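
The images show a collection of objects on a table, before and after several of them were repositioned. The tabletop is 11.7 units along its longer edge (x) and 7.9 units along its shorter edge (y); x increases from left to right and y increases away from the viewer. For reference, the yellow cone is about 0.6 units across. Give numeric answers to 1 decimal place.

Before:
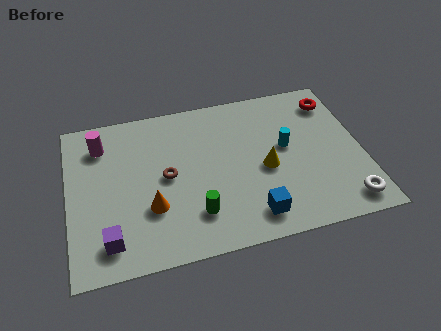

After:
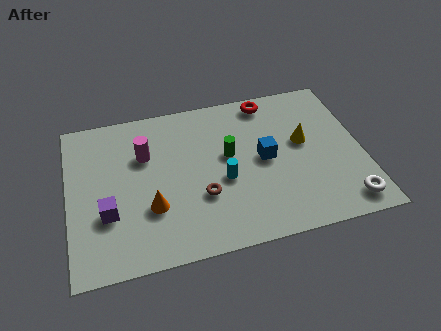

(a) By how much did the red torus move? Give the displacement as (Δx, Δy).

(-2.6, 0.6)

The red torus was at about (10.8, 6.4) and moved to about (8.2, 7.0).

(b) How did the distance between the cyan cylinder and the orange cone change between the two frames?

-2.8

They were about 5.8 units apart before and 3.0 after — 2.8 units closer together.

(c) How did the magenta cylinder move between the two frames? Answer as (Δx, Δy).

(1.7, -0.9)

From the two frames, the magenta cylinder sits at roughly (1.4, 6.2) before and (3.1, 5.3) after.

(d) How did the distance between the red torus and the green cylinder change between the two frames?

-4.3

Before: roughly 7.4 units apart; after: 3.1. That's 4.3 units closer together.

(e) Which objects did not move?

the white torus and the orange cone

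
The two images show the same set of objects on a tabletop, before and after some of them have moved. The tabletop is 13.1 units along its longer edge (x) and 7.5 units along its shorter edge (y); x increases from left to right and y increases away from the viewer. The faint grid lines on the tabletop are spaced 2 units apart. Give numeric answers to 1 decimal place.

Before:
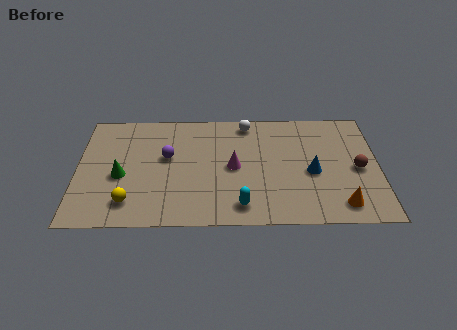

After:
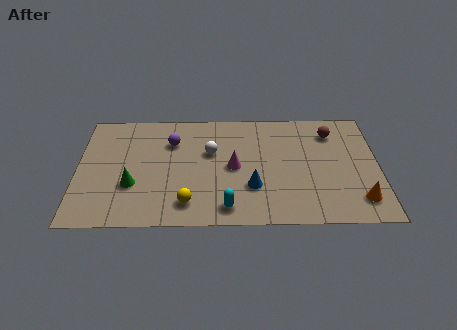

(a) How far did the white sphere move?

2.5

From (7.4, 6.6) to (5.8, 4.7), the white sphere covered √(1.6² + 1.9²) ≈ 2.5 units.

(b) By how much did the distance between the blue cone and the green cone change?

-3.1

They were about 8.3 units apart before and 5.2 after — 3.1 units closer together.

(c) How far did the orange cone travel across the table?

0.9

The orange cone was near (11.4, 1.2) before and (12.2, 1.5) after, so it travelled √(0.8² + 0.3²) ≈ 0.9 units.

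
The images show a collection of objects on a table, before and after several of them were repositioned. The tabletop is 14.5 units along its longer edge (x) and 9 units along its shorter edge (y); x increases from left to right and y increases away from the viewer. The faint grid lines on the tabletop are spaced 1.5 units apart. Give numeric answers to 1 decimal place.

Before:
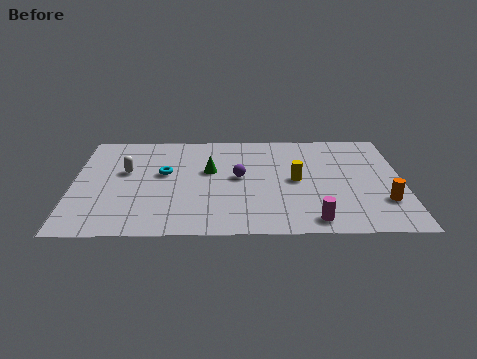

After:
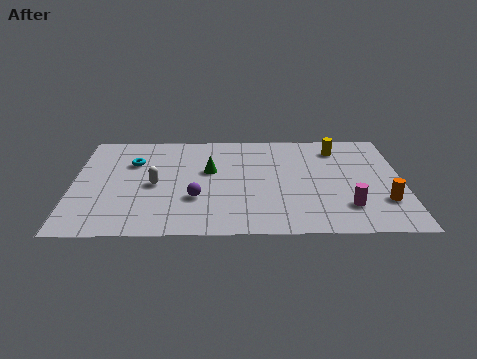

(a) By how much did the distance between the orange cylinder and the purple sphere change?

+1.5

Before: roughly 6.7 units apart; after: 8.2. That's 1.5 units further apart.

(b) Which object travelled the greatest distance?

the yellow cylinder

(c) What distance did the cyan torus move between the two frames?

1.7

From (4.0, 5.2) to (2.6, 6.2), the cyan torus covered √(1.4² + 1.0²) ≈ 1.7 units.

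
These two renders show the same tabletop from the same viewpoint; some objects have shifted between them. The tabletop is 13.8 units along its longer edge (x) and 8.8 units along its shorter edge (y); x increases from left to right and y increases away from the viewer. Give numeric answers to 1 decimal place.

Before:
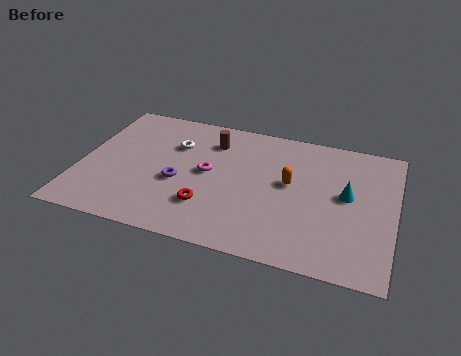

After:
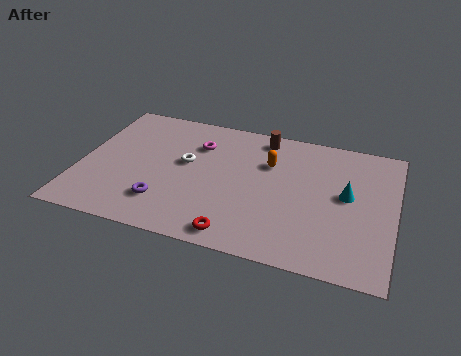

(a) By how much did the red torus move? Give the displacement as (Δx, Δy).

(1.4, -1.4)

The red torus was at about (5.8, 2.4) and moved to about (7.2, 1.0).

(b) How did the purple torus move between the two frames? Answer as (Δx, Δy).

(-0.5, -1.5)

The purple torus was at about (4.4, 3.6) and moved to about (3.9, 2.1).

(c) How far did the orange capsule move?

1.5

From (9.2, 4.9) to (8.2, 6.0), the orange capsule covered √(1.0² + 1.1²) ≈ 1.5 units.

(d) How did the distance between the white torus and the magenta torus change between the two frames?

-0.7

The distance was about 2.2 in the first image and 1.5 in the second, so they moved 0.7 units closer together.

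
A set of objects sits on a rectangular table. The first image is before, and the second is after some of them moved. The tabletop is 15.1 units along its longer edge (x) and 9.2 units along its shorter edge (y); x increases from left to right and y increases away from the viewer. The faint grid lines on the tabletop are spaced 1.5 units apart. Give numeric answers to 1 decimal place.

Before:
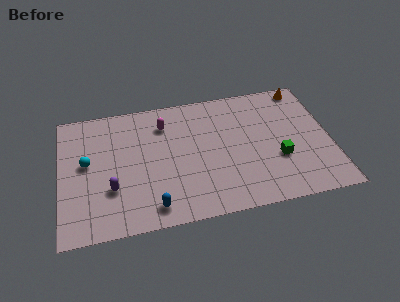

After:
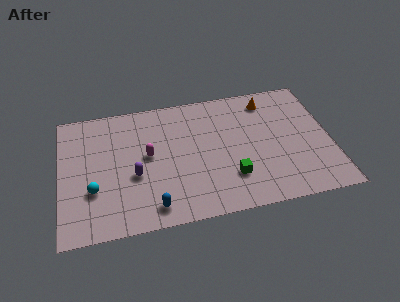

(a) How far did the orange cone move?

2.2

The orange cone was near (13.9, 8.3) before and (11.8, 7.7) after, so it travelled √(2.1² + 0.6²) ≈ 2.2 units.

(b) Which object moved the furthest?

the green cube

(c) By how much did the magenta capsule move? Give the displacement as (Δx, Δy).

(-1.0, -2.1)

The magenta capsule was at about (5.9, 7.1) and moved to about (4.9, 5.0).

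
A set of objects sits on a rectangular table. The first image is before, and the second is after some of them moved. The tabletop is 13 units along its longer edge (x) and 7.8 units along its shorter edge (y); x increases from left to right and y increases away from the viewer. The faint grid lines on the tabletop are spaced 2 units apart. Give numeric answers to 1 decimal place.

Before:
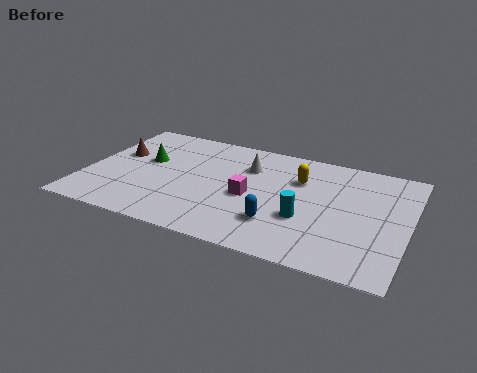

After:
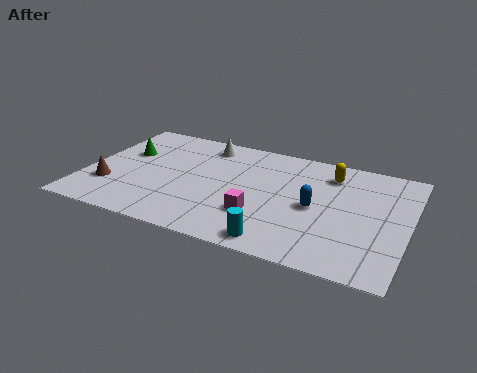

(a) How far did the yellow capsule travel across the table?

1.4

The yellow capsule was near (8.5, 5.4) before and (9.7, 6.2) after, so it travelled √(1.2² + 0.8²) ≈ 1.4 units.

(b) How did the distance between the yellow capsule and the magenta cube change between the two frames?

+1.9

The distance was about 2.6 in the first image and 4.5 in the second, so they moved 1.9 units further apart.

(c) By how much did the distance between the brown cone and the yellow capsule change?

+2.0

They were about 7.4 units apart before and 9.4 after — 2.0 units further apart.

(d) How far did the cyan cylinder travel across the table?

2.1

The cyan cylinder moved from about (9.0, 2.8) to (8.1, 0.9), a distance of √(0.9² + 1.9²) ≈ 2.1.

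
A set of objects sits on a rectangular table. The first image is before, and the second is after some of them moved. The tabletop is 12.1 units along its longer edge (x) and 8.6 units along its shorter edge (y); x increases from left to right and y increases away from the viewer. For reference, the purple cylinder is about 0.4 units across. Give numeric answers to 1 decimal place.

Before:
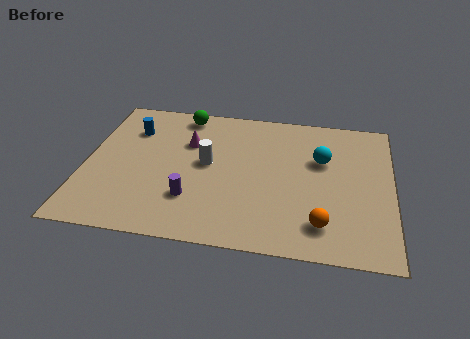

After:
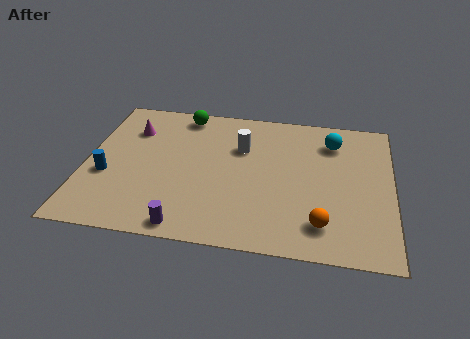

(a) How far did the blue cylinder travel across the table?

3.1

The blue cylinder was near (1.7, 6.3) before and (0.9, 3.3) after, so it travelled √(0.8² + 3.0²) ≈ 3.1 units.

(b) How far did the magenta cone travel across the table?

2.4

The magenta cone was near (4.0, 5.8) before and (1.7, 6.3) after, so it travelled √(2.3² + 0.5²) ≈ 2.4 units.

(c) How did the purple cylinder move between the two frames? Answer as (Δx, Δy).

(-0.1, -1.6)

The purple cylinder started near (4.3, 2.4) and ended near (4.2, 0.8).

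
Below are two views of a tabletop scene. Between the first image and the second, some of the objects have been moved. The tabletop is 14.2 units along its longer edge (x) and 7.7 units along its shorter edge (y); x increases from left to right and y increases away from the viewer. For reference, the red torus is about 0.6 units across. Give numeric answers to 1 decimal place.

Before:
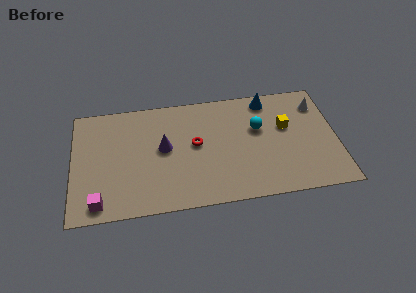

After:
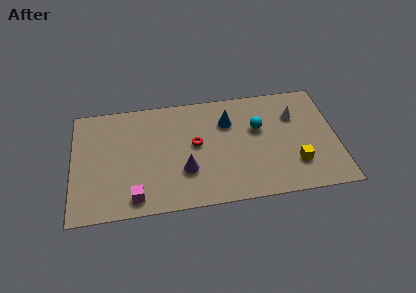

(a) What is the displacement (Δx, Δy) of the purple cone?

(1.1, -1.7)

The purple cone was at about (4.9, 4.2) and moved to about (6.0, 2.5).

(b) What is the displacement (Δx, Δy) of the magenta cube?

(1.9, 0.1)

The magenta cube was at about (1.4, 1.0) and moved to about (3.3, 1.1).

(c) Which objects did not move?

the red torus and the cyan sphere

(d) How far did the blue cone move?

2.5

From (10.6, 6.7) to (8.4, 5.5), the blue cone covered √(2.2² + 1.2²) ≈ 2.5 units.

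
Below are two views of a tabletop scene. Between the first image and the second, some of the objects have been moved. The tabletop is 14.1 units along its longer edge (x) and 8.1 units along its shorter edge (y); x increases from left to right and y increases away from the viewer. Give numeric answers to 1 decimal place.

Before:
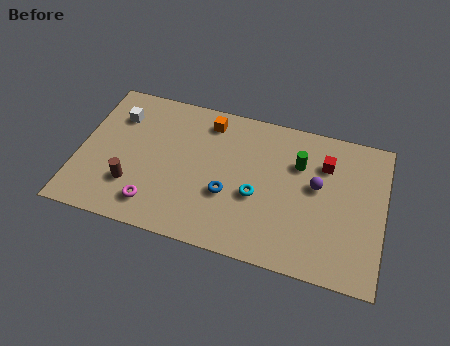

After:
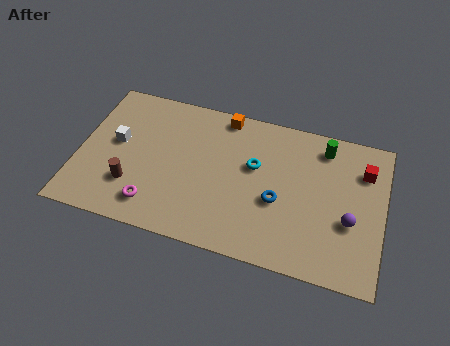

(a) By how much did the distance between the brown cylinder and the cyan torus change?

+0.3

They were about 5.8 units apart before and 6.1 after — 0.3 units further apart.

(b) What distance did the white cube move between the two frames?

1.5

The white cube was near (1.6, 6.0) before and (1.7, 4.5) after, so it travelled √(0.1² + 1.5²) ≈ 1.5 units.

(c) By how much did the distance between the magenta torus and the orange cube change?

+0.7

The distance was about 5.7 in the first image and 6.4 in the second, so they moved 0.7 units further apart.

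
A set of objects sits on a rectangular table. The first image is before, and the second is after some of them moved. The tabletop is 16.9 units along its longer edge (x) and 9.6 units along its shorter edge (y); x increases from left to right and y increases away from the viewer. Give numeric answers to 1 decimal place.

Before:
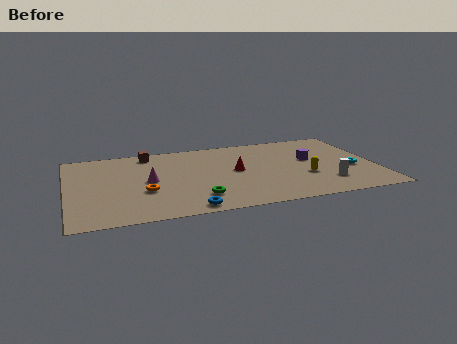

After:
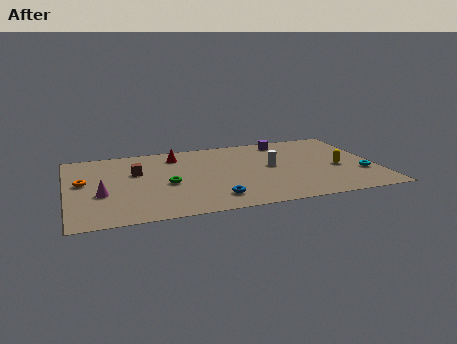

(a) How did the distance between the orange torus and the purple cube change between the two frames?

+2.2

Before: roughly 9.5 units apart; after: 11.7. That's 2.2 units further apart.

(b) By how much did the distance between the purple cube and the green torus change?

+0.6

Before: roughly 7.3 units apart; after: 7.9. That's 0.6 units further apart.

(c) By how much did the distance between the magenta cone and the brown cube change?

-0.5

The distance was about 3.6 in the first image and 3.1 in the second, so they moved 0.5 units closer together.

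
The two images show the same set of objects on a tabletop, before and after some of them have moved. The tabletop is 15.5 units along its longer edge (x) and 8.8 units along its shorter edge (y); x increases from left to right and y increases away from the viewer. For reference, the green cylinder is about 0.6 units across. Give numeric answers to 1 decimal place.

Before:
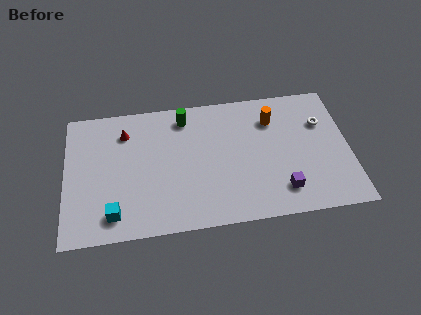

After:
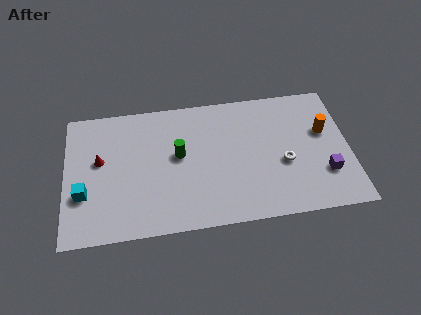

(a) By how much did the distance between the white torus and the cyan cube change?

-1.4

The distance was about 12.3 in the first image and 10.9 in the second, so they moved 1.4 units closer together.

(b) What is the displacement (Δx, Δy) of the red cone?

(-1.4, -1.7)

From the two frames, the red cone sits at roughly (3.3, 6.8) before and (1.9, 5.1) after.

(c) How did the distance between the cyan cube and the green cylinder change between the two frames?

-1.6

The distance was about 7.1 in the first image and 5.5 in the second, so they moved 1.6 units closer together.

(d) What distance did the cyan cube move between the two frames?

2.2

From (2.6, 1.5) to (1.0, 3.0), the cyan cube covered √(1.6² + 1.5²) ≈ 2.2 units.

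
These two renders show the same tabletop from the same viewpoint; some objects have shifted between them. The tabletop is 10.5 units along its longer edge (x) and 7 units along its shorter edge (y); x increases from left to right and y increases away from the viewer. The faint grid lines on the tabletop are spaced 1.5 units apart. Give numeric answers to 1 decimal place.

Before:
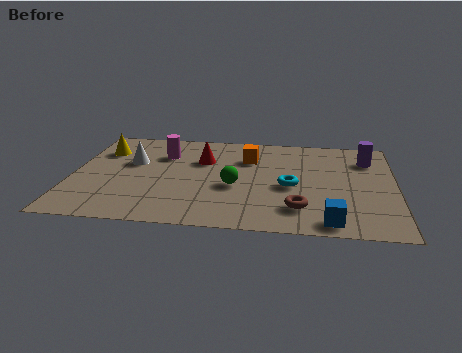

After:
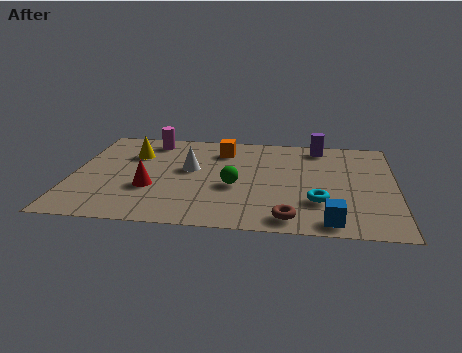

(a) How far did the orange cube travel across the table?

1.0

From (5.7, 5.0) to (4.8, 5.5), the orange cube covered √(0.9² + 0.5²) ≈ 1.0 units.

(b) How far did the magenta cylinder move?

1.1

From (2.9, 5.0) to (2.4, 6.0), the magenta cylinder covered √(0.5² + 1.0²) ≈ 1.1 units.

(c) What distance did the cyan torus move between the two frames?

1.3

From (7.1, 3.1) to (8.0, 2.1), the cyan torus covered √(0.9² + 1.0²) ≈ 1.3 units.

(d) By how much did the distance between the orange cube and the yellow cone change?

-1.8

They were about 4.8 units apart before and 3.0 after — 1.8 units closer together.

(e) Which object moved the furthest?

the red cone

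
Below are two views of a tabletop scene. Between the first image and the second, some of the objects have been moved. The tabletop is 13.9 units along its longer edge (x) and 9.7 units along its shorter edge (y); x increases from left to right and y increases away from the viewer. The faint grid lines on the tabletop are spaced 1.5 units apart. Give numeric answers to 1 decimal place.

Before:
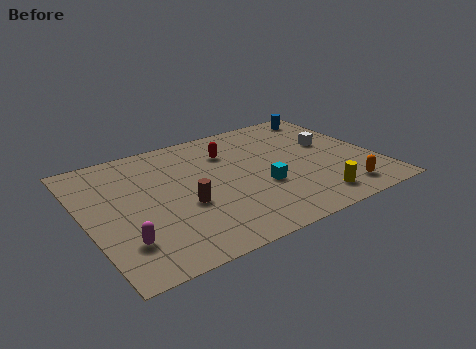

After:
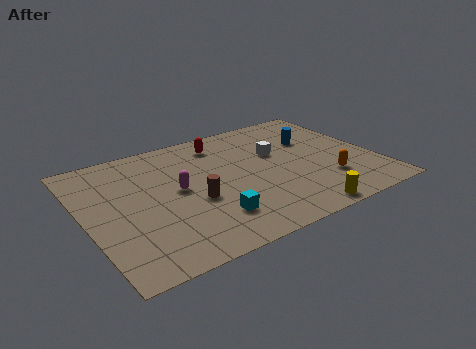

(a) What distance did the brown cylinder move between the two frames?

0.5

The brown cylinder moved from about (4.5, 3.8) to (5.0, 3.9), a distance of √(0.5² + 0.1²) ≈ 0.5.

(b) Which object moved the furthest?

the magenta capsule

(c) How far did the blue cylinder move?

2.4

The blue cylinder was near (12.5, 8.5) before and (11.3, 6.4) after, so it travelled √(1.2² + 2.1²) ≈ 2.4 units.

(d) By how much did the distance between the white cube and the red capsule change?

-1.9

They were about 5.0 units apart before and 3.1 after — 1.9 units closer together.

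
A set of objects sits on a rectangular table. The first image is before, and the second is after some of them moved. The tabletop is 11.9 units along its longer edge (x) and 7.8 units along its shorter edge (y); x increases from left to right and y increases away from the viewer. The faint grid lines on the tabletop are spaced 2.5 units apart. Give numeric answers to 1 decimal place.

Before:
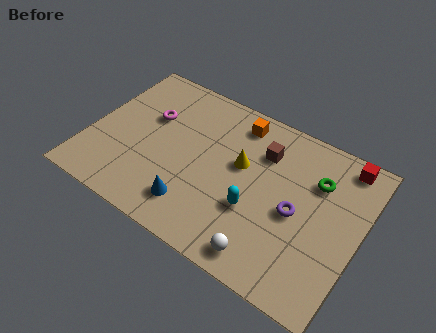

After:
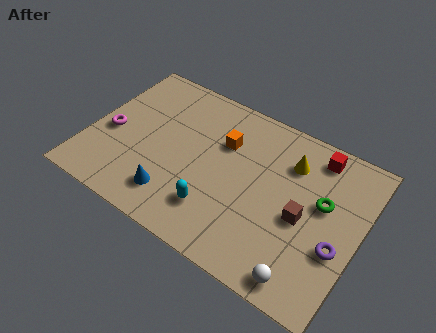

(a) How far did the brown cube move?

3.0

From (7.4, 5.7) to (9.5, 3.5), the brown cube covered √(2.1² + 2.2²) ≈ 3.0 units.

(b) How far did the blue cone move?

0.9

From (5.0, 1.6) to (4.1, 1.6), the blue cone covered √(0.9² + 0.0²) ≈ 0.9 units.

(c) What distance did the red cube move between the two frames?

1.2

The red cube was near (10.8, 6.9) before and (9.6, 6.7) after, so it travelled √(1.2² + 0.2²) ≈ 1.2 units.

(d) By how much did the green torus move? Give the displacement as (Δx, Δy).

(0.4, -0.9)

The green torus was at about (9.8, 5.5) and moved to about (10.2, 4.6).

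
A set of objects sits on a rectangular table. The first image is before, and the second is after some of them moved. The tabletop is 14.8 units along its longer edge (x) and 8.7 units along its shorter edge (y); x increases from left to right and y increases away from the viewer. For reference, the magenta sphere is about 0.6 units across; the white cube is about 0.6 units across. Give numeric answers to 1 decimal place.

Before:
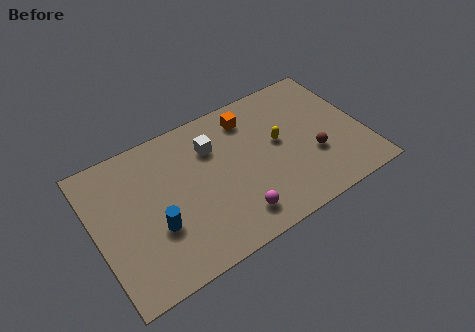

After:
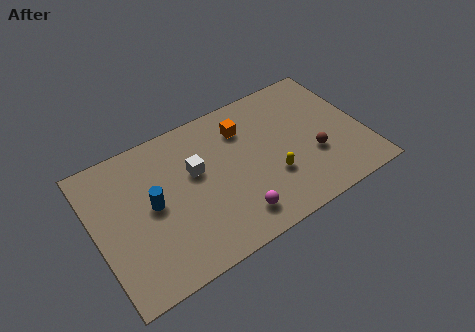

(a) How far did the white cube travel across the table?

1.5

The white cube moved from about (6.7, 6.3) to (5.6, 5.3), a distance of √(1.1² + 1.0²) ≈ 1.5.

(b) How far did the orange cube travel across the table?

0.6

The orange cube was near (8.9, 7.1) before and (8.5, 6.6) after, so it travelled √(0.4² + 0.5²) ≈ 0.6 units.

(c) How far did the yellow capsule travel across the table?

2.0

From (10.2, 4.8) to (9.5, 2.9), the yellow capsule covered √(0.7² + 1.9²) ≈ 2.0 units.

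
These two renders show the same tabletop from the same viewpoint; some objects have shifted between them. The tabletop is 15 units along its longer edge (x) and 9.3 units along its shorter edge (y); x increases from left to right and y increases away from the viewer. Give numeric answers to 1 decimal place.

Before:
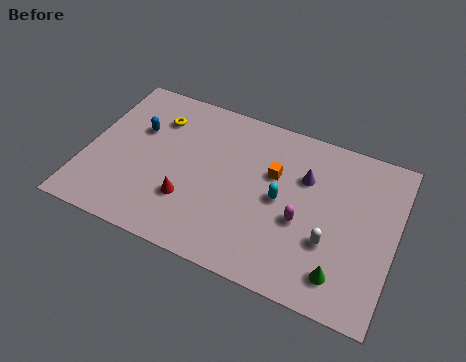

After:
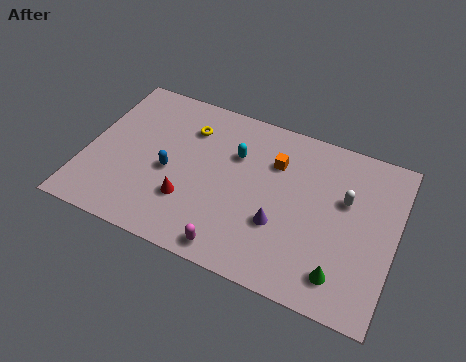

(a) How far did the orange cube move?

0.7

From (9.0, 5.9) to (9.0, 6.6), the orange cube covered √(0.0² + 0.7²) ≈ 0.7 units.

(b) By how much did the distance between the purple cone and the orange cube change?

+1.9

Before: roughly 1.6 units apart; after: 3.5. That's 1.9 units further apart.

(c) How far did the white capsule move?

2.6

The white capsule was near (12.0, 3.2) before and (12.5, 5.8) after, so it travelled √(0.5² + 2.6²) ≈ 2.6 units.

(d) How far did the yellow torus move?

1.6

The yellow torus moved from about (3.1, 7.0) to (4.7, 7.0), a distance of √(1.6² + 0.0²) ≈ 1.6.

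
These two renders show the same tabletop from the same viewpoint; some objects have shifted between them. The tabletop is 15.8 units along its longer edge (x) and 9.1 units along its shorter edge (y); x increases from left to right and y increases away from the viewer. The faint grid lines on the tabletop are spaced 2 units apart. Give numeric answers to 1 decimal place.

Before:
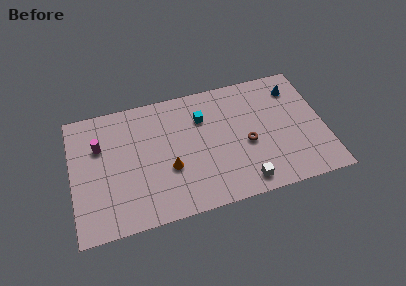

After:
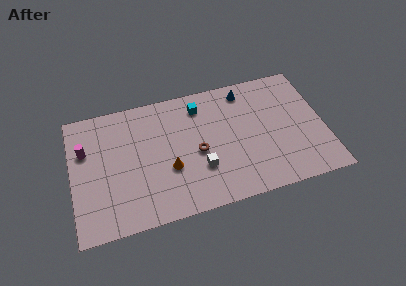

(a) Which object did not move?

the orange cone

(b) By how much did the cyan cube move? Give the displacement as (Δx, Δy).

(-0.1, 0.9)

The cyan cube started near (8.3, 6.5) and ended near (8.2, 7.4).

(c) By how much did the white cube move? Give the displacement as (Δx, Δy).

(-2.6, 1.7)

The white cube started near (10.5, 1.2) and ended near (7.9, 2.9).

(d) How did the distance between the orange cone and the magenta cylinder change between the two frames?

+0.7

Before: roughly 5.0 units apart; after: 5.7. That's 0.7 units further apart.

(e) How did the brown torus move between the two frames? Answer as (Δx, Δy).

(-3.1, 0.2)

The brown torus started near (10.9, 3.9) and ended near (7.8, 4.1).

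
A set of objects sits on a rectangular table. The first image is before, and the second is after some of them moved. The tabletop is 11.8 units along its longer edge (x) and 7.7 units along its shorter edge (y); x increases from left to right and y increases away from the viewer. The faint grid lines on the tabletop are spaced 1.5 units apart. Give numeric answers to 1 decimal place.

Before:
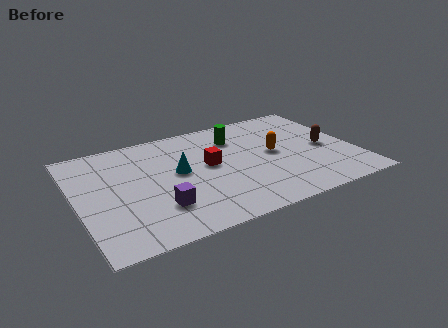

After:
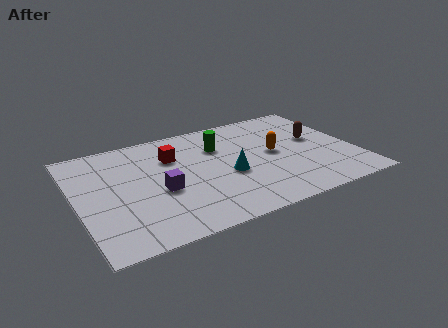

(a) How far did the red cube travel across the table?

1.8

From (5.6, 4.2) to (4.2, 5.4), the red cube covered √(1.4² + 1.2²) ≈ 1.8 units.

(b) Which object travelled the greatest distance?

the cyan cone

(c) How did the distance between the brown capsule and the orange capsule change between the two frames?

-0.3

They were about 2.2 units apart before and 1.9 after — 0.3 units closer together.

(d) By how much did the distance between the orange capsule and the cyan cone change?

-1.9

The distance was about 4.1 in the first image and 2.2 in the second, so they moved 1.9 units closer together.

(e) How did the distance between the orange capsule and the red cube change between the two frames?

+1.6

They were about 2.8 units apart before and 4.4 after — 1.6 units further apart.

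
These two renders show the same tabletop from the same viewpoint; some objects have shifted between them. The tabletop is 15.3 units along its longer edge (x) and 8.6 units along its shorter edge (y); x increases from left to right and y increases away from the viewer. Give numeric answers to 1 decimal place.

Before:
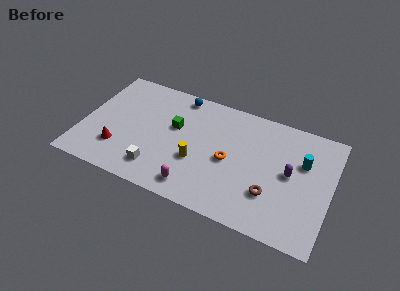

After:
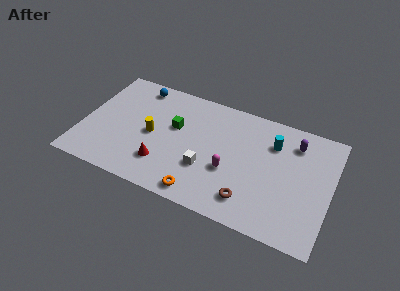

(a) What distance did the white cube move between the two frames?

3.1

The white cube was near (4.9, 1.7) before and (7.8, 2.9) after, so it travelled √(2.9² + 1.2²) ≈ 3.1 units.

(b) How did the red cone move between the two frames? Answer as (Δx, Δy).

(2.8, -0.1)

The red cone started near (2.4, 2.3) and ended near (5.2, 2.2).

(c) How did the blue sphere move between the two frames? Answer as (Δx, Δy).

(-2.6, -0.2)

The blue sphere started near (5.6, 7.7) and ended near (3.0, 7.5).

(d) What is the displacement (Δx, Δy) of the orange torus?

(-1.4, -3.0)

The orange torus was at about (9.1, 4.0) and moved to about (7.7, 1.0).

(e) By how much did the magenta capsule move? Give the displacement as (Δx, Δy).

(1.9, 2.0)

The magenta capsule started near (7.3, 1.3) and ended near (9.2, 3.3).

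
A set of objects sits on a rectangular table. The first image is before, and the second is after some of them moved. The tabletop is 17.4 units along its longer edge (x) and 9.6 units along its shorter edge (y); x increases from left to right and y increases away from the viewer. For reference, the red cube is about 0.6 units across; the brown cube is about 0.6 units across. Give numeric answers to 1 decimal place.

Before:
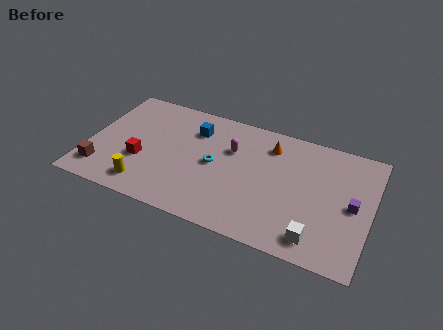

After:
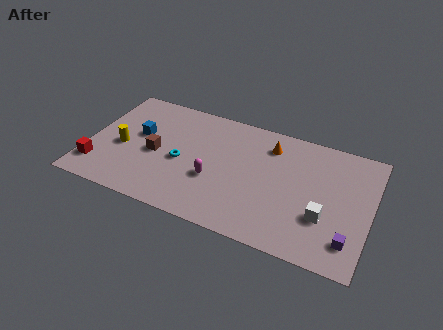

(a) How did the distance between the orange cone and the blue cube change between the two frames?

+3.5

Before: roughly 4.7 units apart; after: 8.2. That's 3.5 units further apart.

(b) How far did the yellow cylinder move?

3.2

The yellow cylinder moved from about (3.9, 1.6) to (2.1, 4.2), a distance of √(1.8² + 2.6²) ≈ 3.2.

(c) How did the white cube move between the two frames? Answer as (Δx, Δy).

(0.3, 1.7)

The white cube was at about (14.4, 1.5) and moved to about (14.7, 3.2).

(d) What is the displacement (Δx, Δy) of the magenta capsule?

(-0.8, -2.8)

The magenta capsule started near (8.7, 6.4) and ended near (7.9, 3.6).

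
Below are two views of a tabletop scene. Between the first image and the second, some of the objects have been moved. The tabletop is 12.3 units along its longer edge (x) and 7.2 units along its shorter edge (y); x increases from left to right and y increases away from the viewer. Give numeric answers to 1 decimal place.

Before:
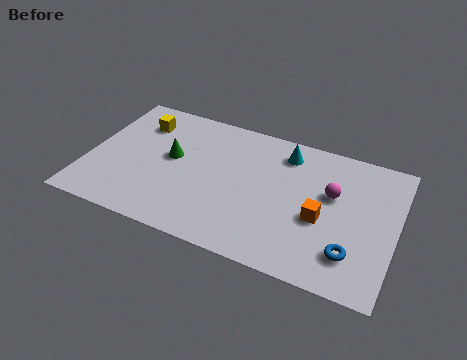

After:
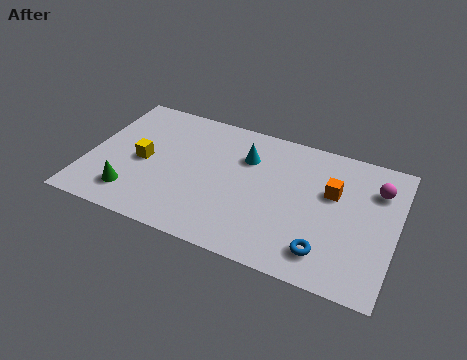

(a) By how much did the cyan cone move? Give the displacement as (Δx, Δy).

(-1.5, -0.8)

The cyan cone started near (7.7, 5.9) and ended near (6.2, 5.1).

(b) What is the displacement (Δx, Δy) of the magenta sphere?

(1.7, 0.9)

The magenta sphere was at about (9.7, 4.4) and moved to about (11.4, 5.3).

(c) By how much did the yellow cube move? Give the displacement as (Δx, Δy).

(0.4, -2.1)

The yellow cube was at about (1.8, 5.5) and moved to about (2.2, 3.4).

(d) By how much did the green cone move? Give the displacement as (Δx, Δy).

(-1.3, -2.5)

From the two frames, the green cone sits at roughly (3.3, 4.0) before and (2.0, 1.5) after.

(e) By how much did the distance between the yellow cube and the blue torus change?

-1.9

Before: roughly 9.7 units apart; after: 7.8. That's 1.9 units closer together.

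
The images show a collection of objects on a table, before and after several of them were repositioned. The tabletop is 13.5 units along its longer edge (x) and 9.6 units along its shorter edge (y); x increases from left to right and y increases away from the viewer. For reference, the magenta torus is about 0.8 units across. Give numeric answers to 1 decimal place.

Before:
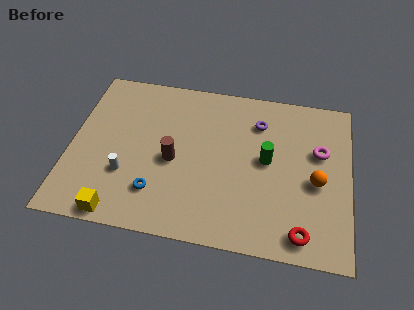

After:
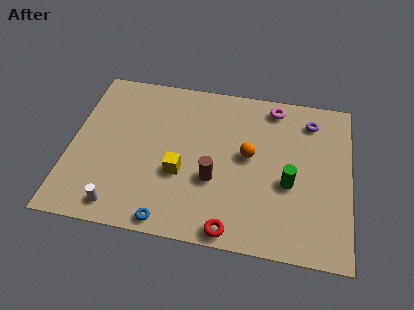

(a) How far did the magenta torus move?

3.3

The magenta torus moved from about (12.0, 6.0) to (9.7, 8.4), a distance of √(2.3² + 2.4²) ≈ 3.3.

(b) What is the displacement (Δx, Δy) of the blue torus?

(0.7, -1.5)

The blue torus was at about (4.3, 2.3) and moved to about (5.0, 0.8).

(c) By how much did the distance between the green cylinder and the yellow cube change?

-2.9

Before: roughly 8.1 units apart; after: 5.2. That's 2.9 units closer together.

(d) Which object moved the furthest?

the yellow cube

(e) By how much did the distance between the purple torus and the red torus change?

+1.3

The distance was about 6.5 in the first image and 7.8 in the second, so they moved 1.3 units further apart.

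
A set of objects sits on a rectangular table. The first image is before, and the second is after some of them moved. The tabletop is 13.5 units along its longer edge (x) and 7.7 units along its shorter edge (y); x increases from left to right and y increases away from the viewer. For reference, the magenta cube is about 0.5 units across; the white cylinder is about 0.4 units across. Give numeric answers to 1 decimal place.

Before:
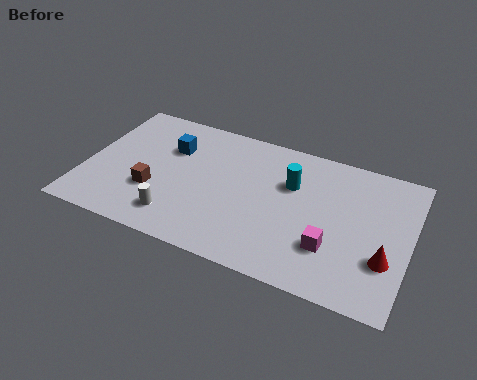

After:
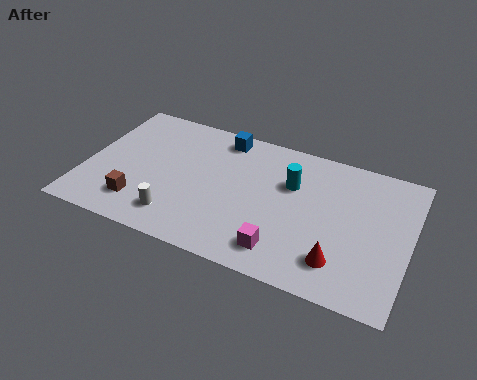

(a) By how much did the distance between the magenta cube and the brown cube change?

-1.4

Before: roughly 7.4 units apart; after: 6.0. That's 1.4 units closer together.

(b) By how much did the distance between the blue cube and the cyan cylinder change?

-1.6

Before: roughly 5.1 units apart; after: 3.5. That's 1.6 units closer together.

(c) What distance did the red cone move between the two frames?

2.0

From (12.6, 2.5) to (10.8, 1.7), the red cone covered √(1.8² + 0.8²) ≈ 2.0 units.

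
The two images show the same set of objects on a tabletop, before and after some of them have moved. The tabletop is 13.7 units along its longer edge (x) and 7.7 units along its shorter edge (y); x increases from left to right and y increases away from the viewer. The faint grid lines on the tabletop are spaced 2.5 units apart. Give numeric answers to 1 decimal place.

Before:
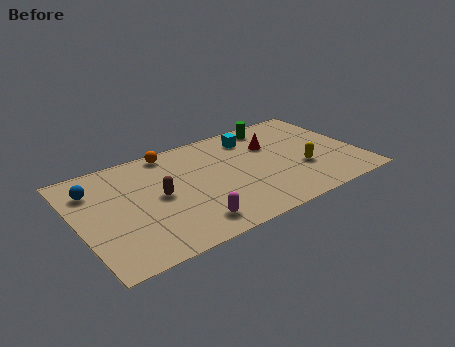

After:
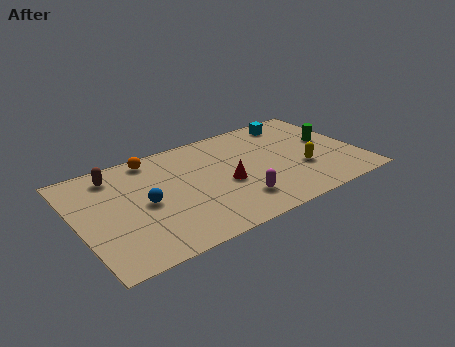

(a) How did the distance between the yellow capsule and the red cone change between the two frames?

+1.0

Before: roughly 2.7 units apart; after: 3.7. That's 1.0 units further apart.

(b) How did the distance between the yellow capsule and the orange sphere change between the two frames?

+0.7

Before: roughly 7.2 units apart; after: 7.9. That's 0.7 units further apart.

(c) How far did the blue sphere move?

3.0

The blue sphere moved from about (1.0, 5.8) to (3.2, 3.7), a distance of √(2.2² + 2.1²) ≈ 3.0.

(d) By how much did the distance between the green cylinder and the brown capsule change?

+3.8

Before: roughly 6.8 units apart; after: 10.6. That's 3.8 units further apart.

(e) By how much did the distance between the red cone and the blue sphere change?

-4.8

Before: roughly 8.7 units apart; after: 3.9. That's 4.8 units closer together.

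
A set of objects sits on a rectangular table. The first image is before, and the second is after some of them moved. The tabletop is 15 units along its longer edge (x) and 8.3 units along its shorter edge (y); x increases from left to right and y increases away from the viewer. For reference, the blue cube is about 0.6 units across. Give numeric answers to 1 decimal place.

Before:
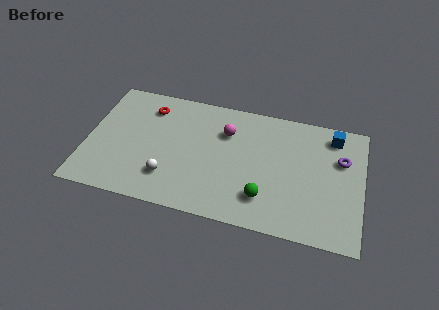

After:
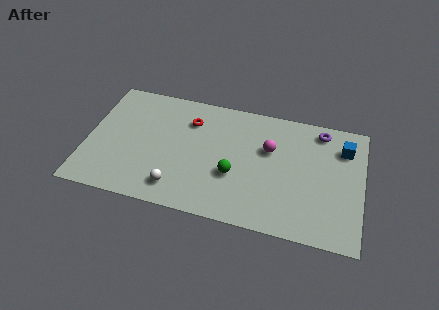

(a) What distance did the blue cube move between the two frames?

0.9

The blue cube was near (13.3, 7.0) before and (13.9, 6.3) after, so it travelled √(0.6² + 0.7²) ≈ 0.9 units.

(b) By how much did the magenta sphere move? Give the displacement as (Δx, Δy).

(2.4, -0.6)

From the two frames, the magenta sphere sits at roughly (7.5, 5.9) before and (9.9, 5.3) after.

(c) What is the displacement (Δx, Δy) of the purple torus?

(-1.2, 1.7)

The purple torus was at about (13.8, 5.5) and moved to about (12.6, 7.2).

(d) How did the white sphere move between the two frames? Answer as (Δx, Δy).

(0.5, -0.6)

The white sphere was at about (4.6, 2.1) and moved to about (5.1, 1.5).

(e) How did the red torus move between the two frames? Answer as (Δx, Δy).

(2.3, -0.4)

The red torus started near (3.2, 6.6) and ended near (5.5, 6.2).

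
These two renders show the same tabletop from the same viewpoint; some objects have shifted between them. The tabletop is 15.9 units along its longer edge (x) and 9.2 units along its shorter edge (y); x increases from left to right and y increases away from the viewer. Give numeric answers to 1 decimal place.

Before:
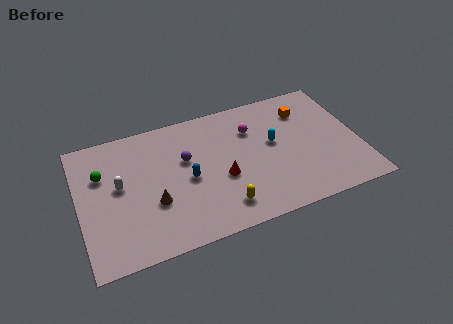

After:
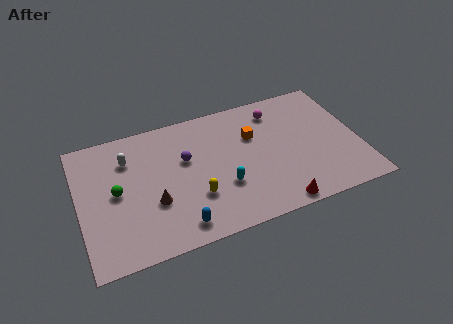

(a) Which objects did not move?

the brown cone and the purple sphere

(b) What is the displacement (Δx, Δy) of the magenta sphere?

(1.5, 0.9)

The magenta sphere was at about (10.0, 6.6) and moved to about (11.5, 7.5).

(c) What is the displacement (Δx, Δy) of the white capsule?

(0.6, 1.7)

From the two frames, the white capsule sits at roughly (2.3, 5.1) before and (2.9, 6.8) after.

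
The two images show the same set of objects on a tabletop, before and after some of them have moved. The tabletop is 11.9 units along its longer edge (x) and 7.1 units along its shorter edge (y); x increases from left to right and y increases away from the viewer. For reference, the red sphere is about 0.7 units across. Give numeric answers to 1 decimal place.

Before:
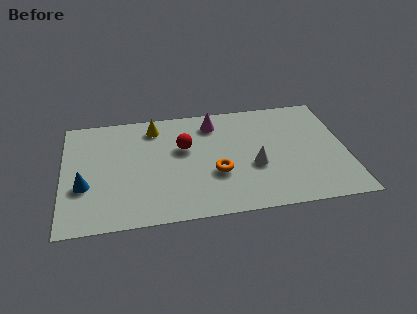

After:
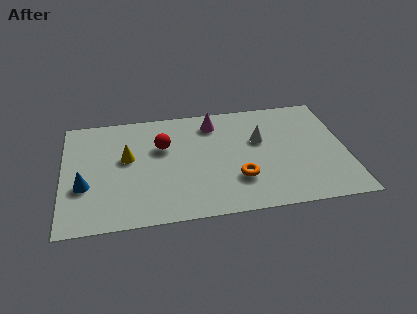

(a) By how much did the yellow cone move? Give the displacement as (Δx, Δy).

(-1.2, -1.8)

The yellow cone was at about (3.9, 5.9) and moved to about (2.7, 4.1).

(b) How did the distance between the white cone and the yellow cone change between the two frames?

+0.5

Before: roughly 5.1 units apart; after: 5.6. That's 0.5 units further apart.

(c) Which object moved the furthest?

the yellow cone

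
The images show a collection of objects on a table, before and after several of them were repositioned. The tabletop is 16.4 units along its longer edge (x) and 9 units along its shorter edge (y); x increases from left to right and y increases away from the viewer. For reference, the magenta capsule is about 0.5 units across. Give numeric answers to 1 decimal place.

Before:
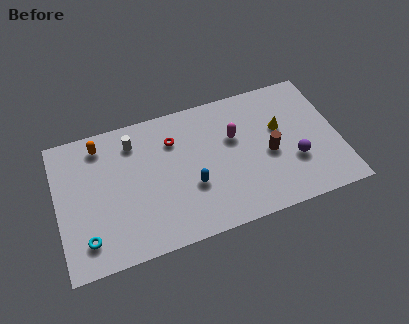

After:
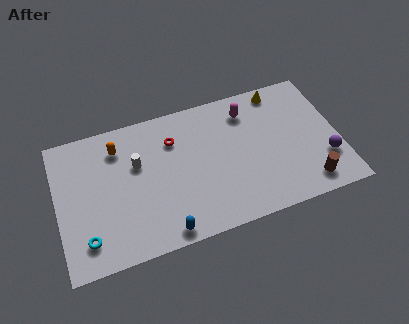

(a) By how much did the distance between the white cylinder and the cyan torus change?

-1.2

Before: roughly 6.2 units apart; after: 5.0. That's 1.2 units closer together.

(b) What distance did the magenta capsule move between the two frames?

1.7

The magenta capsule was near (10.4, 5.7) before and (11.3, 7.2) after, so it travelled √(0.9² + 1.5²) ≈ 1.7 units.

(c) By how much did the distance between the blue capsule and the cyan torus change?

-1.9

They were about 6.4 units apart before and 4.5 after — 1.9 units closer together.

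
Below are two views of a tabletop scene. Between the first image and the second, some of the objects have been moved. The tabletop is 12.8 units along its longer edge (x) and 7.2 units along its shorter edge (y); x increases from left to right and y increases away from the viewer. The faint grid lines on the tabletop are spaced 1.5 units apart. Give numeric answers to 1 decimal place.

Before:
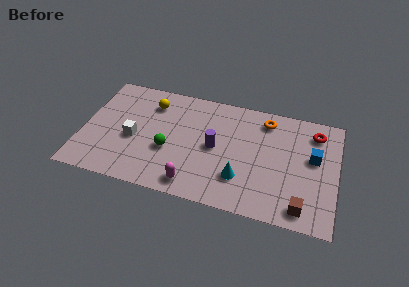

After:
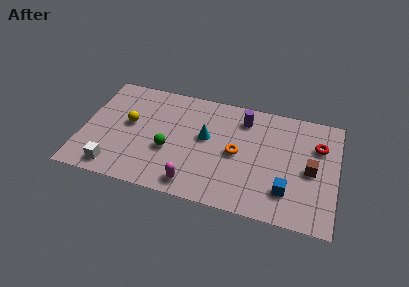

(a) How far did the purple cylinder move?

2.6

The purple cylinder was near (6.7, 3.6) before and (8.0, 5.8) after, so it travelled √(1.3² + 2.2²) ≈ 2.6 units.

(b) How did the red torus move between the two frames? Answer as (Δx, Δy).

(0.2, -0.8)

From the two frames, the red torus sits at roughly (11.6, 5.8) before and (11.8, 5.0) after.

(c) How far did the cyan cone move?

2.8

From (8.1, 2.0) to (6.2, 4.1), the cyan cone covered √(1.9² + 2.1²) ≈ 2.8 units.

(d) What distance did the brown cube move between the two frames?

2.4

The brown cube was near (11.2, 1.0) before and (11.5, 3.4) after, so it travelled √(0.3² + 2.4²) ≈ 2.4 units.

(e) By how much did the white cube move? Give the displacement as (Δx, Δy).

(-0.8, -2.1)

The white cube started near (2.6, 3.1) and ended near (1.8, 1.0).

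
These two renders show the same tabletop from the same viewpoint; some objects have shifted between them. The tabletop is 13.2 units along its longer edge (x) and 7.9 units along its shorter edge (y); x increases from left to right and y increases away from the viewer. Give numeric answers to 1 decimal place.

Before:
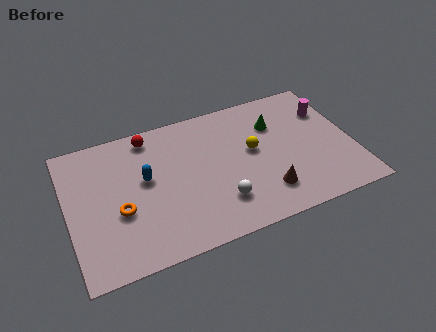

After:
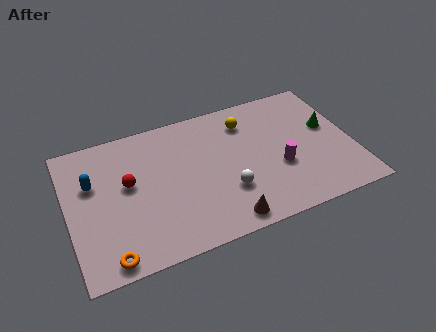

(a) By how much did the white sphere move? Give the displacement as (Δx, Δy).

(0.4, 0.5)

From the two frames, the white sphere sits at roughly (6.8, 2.0) before and (7.2, 2.5) after.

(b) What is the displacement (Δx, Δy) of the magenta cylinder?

(-2.6, -2.6)

From the two frames, the magenta cylinder sits at roughly (12.3, 5.6) before and (9.7, 3.0) after.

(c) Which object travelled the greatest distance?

the magenta cylinder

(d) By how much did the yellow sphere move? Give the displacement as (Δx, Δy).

(-0.1, 1.8)

The yellow sphere was at about (8.6, 4.4) and moved to about (8.5, 6.2).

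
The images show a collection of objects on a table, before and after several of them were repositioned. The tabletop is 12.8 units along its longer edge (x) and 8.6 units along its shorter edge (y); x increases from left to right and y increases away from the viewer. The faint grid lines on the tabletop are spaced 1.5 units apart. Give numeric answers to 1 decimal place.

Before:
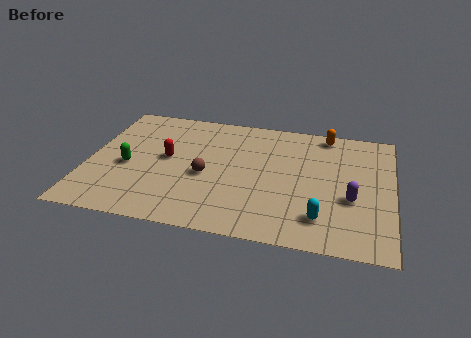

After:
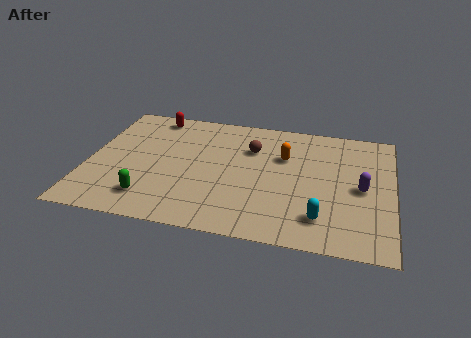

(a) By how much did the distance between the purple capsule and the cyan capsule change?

+0.9

The distance was about 1.9 in the first image and 2.8 in the second, so they moved 0.9 units further apart.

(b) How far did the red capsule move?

3.1

The red capsule was near (3.3, 4.6) before and (2.5, 7.6) after, so it travelled √(0.8² + 3.0²) ≈ 3.1 units.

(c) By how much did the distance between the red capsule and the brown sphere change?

+2.7

They were about 1.9 units apart before and 4.6 after — 2.7 units further apart.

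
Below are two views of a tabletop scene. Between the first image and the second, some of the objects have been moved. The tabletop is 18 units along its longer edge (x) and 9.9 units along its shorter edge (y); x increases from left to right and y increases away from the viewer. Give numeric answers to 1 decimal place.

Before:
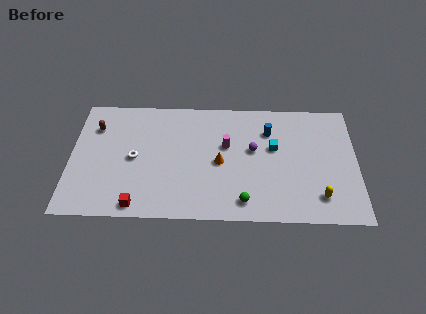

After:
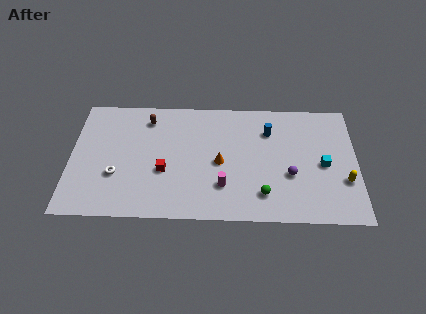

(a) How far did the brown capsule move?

3.4

From (1.5, 7.3) to (4.8, 8.1), the brown capsule covered √(3.3² + 0.8²) ≈ 3.4 units.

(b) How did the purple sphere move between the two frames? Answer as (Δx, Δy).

(2.3, -2.0)

From the two frames, the purple sphere sits at roughly (11.5, 5.7) before and (13.8, 3.7) after.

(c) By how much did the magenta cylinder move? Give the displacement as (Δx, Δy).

(-0.2, -3.3)

The magenta cylinder started near (9.8, 6.0) and ended near (9.6, 2.7).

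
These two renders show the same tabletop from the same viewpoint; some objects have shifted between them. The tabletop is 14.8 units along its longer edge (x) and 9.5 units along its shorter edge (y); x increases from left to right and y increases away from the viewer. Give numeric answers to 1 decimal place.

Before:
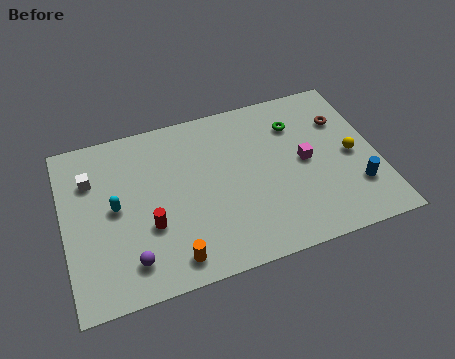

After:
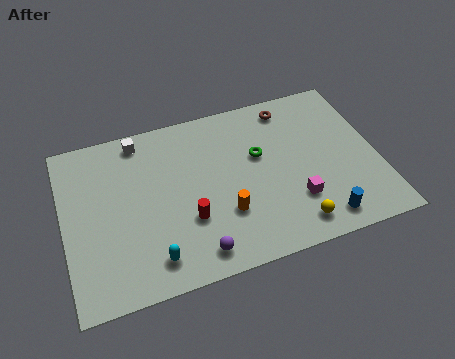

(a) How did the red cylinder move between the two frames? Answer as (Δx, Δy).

(1.8, -0.2)

From the two frames, the red cylinder sits at roughly (3.9, 3.4) before and (5.7, 3.2) after.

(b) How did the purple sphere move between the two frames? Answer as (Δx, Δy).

(3.0, -0.5)

The purple sphere started near (2.9, 1.8) and ended near (5.9, 1.3).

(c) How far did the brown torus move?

2.8

The brown torus moved from about (13.4, 6.7) to (11.0, 8.2), a distance of √(2.4² + 1.5²) ≈ 2.8.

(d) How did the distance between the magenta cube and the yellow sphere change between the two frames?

-0.9

The distance was about 2.2 in the first image and 1.3 in the second, so they moved 0.9 units closer together.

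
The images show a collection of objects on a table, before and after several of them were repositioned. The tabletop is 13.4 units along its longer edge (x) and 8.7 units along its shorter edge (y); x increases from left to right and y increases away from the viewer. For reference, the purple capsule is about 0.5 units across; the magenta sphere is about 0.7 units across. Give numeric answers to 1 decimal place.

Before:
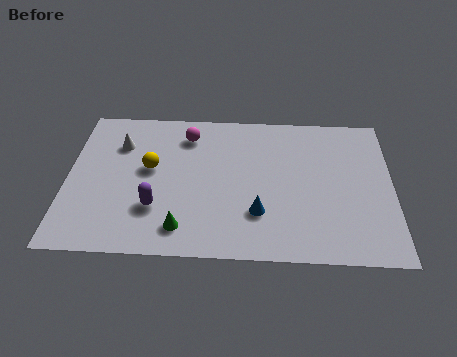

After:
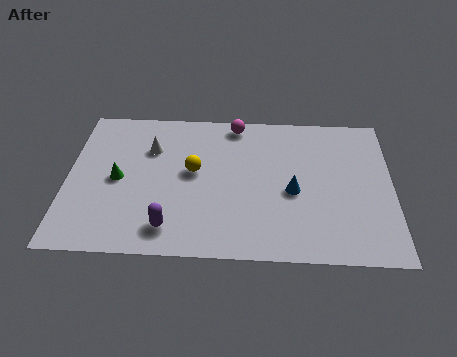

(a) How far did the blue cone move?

1.9

From (7.9, 2.5) to (9.3, 3.8), the blue cone covered √(1.4² + 1.3²) ≈ 1.9 units.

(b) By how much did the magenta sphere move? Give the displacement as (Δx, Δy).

(2.0, 0.8)

From the two frames, the magenta sphere sits at roughly (4.9, 7.0) before and (6.9, 7.8) after.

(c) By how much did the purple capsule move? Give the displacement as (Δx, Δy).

(0.6, -1.1)

The purple capsule started near (3.7, 2.6) and ended near (4.3, 1.5).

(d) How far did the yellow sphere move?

1.8

The yellow sphere was near (3.4, 4.9) before and (5.2, 4.8) after, so it travelled √(1.8² + 0.1²) ≈ 1.8 units.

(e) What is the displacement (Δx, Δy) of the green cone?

(-2.7, 2.7)

The green cone was at about (4.8, 1.5) and moved to about (2.1, 4.2).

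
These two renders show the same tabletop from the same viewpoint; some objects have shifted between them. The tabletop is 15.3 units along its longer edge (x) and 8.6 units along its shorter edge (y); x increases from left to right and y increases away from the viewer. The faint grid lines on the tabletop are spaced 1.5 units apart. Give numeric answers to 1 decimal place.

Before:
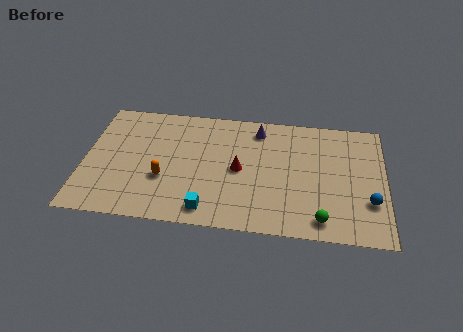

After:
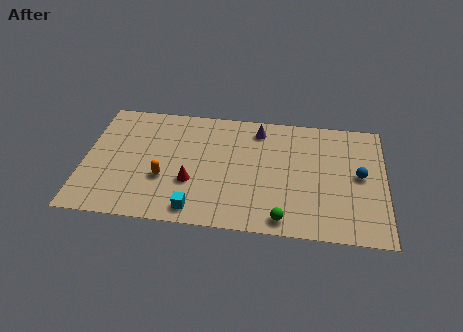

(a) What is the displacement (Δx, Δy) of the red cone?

(-2.4, -1.2)

The red cone was at about (7.9, 4.2) and moved to about (5.5, 3.0).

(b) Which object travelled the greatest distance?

the red cone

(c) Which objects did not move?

the purple cone and the orange capsule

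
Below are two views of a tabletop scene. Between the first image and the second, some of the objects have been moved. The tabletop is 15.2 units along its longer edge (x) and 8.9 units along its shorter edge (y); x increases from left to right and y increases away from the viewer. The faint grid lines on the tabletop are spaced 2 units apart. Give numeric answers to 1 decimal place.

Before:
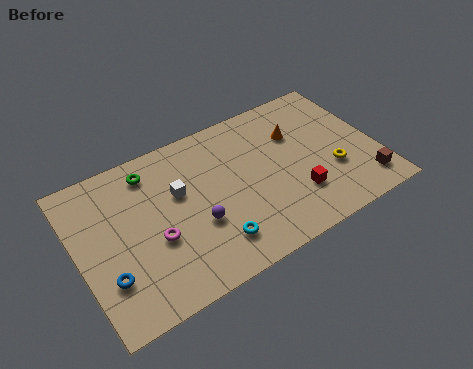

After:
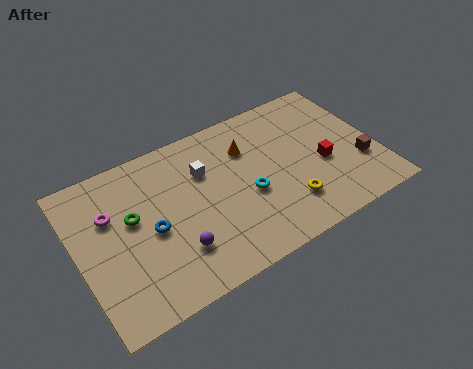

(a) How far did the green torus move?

2.5

The green torus moved from about (4.0, 7.4) to (2.8, 5.2), a distance of √(1.2² + 2.2²) ≈ 2.5.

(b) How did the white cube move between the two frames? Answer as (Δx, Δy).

(1.4, 0.6)

From the two frames, the white cube sits at roughly (5.2, 5.5) before and (6.6, 6.1) after.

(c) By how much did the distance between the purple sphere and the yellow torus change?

-1.3

The distance was about 7.0 in the first image and 5.7 in the second, so they moved 1.3 units closer together.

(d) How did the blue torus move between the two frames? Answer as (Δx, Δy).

(2.4, 1.5)

The blue torus started near (1.2, 2.6) and ended near (3.6, 4.1).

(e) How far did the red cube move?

2.0

The red cube was near (10.8, 2.5) before and (12.4, 3.7) after, so it travelled √(1.6² + 1.2²) ≈ 2.0 units.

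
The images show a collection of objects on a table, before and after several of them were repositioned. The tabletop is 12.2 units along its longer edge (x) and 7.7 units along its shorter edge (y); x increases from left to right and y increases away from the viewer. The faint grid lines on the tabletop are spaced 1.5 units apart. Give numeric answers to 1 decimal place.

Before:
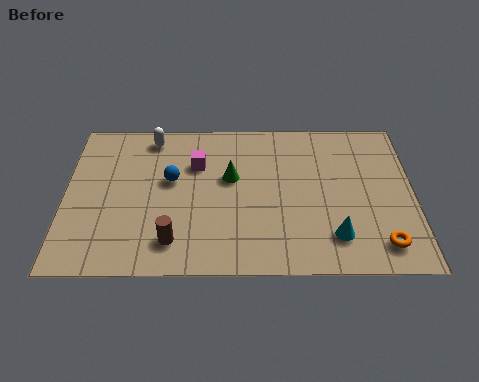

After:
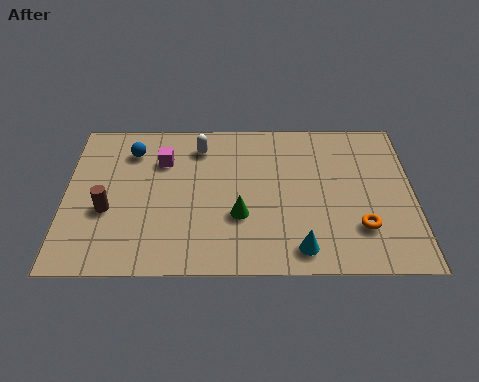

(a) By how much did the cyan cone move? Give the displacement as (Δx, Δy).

(-1.2, -0.6)

The cyan cone started near (9.4, 1.7) and ended near (8.2, 1.1).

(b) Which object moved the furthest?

the brown cylinder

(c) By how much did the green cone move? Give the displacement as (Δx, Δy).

(0.3, -1.9)

The green cone started near (5.8, 4.6) and ended near (6.1, 2.7).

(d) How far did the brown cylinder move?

2.7

The brown cylinder was near (3.8, 1.5) before and (1.5, 3.0) after, so it travelled √(2.3² + 1.5²) ≈ 2.7 units.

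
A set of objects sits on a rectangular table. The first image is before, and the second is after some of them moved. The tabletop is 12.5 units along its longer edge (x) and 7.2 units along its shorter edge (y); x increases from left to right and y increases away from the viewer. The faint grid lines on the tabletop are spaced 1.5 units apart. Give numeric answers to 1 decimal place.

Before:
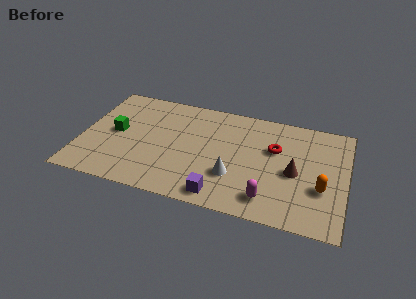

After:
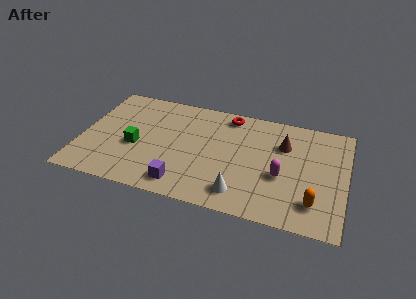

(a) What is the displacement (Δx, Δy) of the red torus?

(-2.3, 1.7)

The red torus started near (9.1, 4.6) and ended near (6.8, 6.3).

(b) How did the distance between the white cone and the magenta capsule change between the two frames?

+0.4

The distance was about 2.0 in the first image and 2.4 in the second, so they moved 0.4 units further apart.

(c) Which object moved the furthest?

the red torus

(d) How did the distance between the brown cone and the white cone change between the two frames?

+1.1

Before: roughly 3.0 units apart; after: 4.1. That's 1.1 units further apart.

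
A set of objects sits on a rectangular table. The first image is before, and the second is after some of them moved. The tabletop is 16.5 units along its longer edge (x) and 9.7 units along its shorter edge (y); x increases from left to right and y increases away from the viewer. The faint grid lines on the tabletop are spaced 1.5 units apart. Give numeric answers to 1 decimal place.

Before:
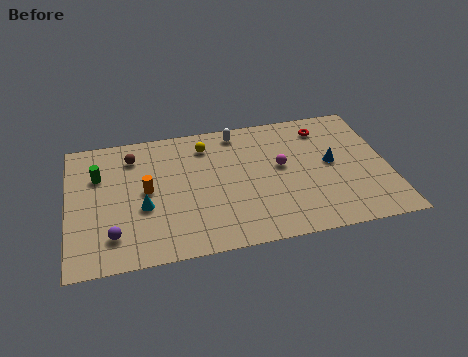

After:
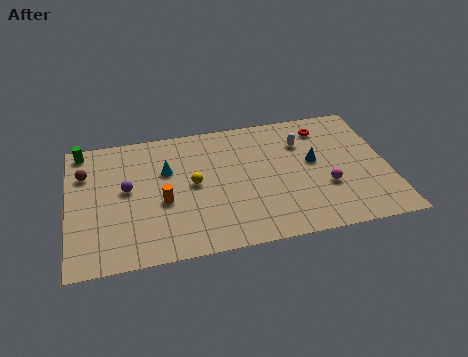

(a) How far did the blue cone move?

0.9

The blue cone was near (13.6, 5.1) before and (12.7, 5.4) after, so it travelled √(0.9² + 0.3²) ≈ 0.9 units.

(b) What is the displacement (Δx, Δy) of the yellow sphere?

(-0.8, -2.8)

The yellow sphere was at about (7.2, 7.8) and moved to about (6.4, 5.0).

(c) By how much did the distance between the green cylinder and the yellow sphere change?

+1.0

The distance was about 5.7 in the first image and 6.7 in the second, so they moved 1.0 units further apart.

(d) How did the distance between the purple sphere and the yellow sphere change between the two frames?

-4.2

Before: roughly 7.6 units apart; after: 3.4. That's 4.2 units closer together.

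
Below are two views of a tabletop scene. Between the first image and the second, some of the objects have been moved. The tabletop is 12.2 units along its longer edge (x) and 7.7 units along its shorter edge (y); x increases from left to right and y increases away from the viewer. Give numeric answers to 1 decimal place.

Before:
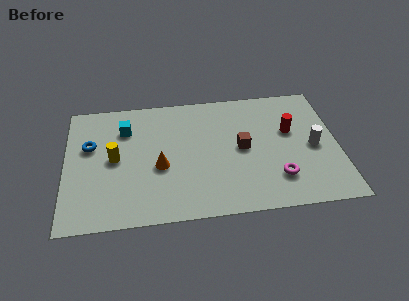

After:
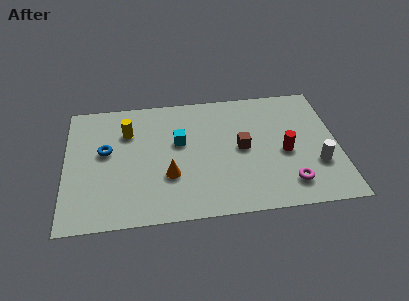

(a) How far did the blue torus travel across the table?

0.8

The blue torus moved from about (1.1, 4.8) to (1.8, 4.4), a distance of √(0.7² + 0.4²) ≈ 0.8.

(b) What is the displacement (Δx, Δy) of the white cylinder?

(0.1, -1.1)

The white cylinder started near (11.1, 3.6) and ended near (11.2, 2.5).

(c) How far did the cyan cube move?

2.6

The cyan cube moved from about (2.7, 5.7) to (5.1, 4.6), a distance of √(2.4² + 1.1²) ≈ 2.6.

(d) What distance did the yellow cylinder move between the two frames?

1.7

The yellow cylinder was near (2.2, 3.9) before and (2.8, 5.5) after, so it travelled √(0.6² + 1.6²) ≈ 1.7 units.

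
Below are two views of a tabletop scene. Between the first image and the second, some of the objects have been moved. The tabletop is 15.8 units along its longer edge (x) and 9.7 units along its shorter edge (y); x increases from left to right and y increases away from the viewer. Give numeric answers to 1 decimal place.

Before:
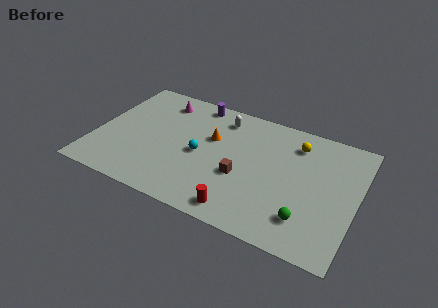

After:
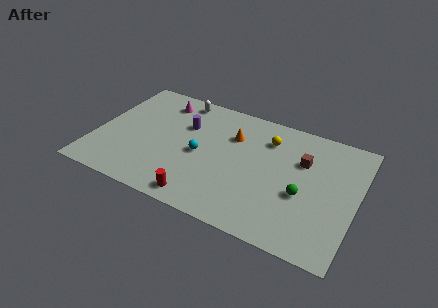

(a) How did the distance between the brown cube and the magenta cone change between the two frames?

+2.1

Before: roughly 6.9 units apart; after: 9.0. That's 2.1 units further apart.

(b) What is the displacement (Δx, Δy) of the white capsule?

(-2.7, 0.6)

The white capsule was at about (7.3, 8.0) and moved to about (4.6, 8.6).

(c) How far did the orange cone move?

1.4

From (6.9, 6.1) to (8.1, 6.8), the orange cone covered √(1.2² + 0.7²) ≈ 1.4 units.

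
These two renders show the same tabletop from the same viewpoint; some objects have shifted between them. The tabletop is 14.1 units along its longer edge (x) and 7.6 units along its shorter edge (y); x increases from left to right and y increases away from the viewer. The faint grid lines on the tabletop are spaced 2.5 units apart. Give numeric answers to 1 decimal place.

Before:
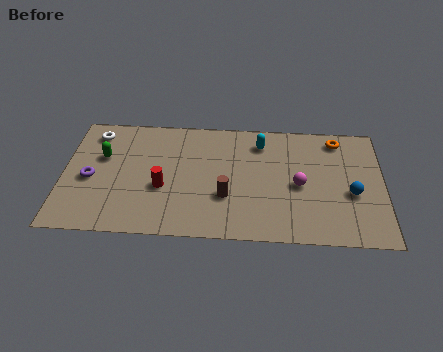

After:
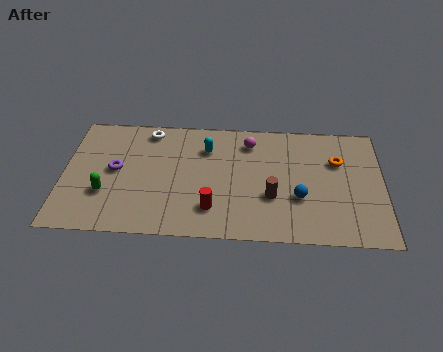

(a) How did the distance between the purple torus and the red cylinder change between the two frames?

+1.6

The distance was about 3.2 in the first image and 4.8 in the second, so they moved 1.6 units further apart.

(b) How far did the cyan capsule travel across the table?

2.5

The cyan capsule was near (8.7, 6.1) before and (6.3, 5.6) after, so it travelled √(2.4² + 0.5²) ≈ 2.5 units.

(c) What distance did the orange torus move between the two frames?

1.4

The orange torus moved from about (12.1, 6.5) to (12.1, 5.1), a distance of √(0.0² + 1.4²) ≈ 1.4.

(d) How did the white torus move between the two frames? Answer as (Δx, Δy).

(2.4, 0.3)

From the two frames, the white torus sits at roughly (1.3, 6.3) before and (3.7, 6.6) after.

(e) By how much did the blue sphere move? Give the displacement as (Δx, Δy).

(-2.3, -0.4)

From the two frames, the blue sphere sits at roughly (12.7, 3.1) before and (10.4, 2.7) after.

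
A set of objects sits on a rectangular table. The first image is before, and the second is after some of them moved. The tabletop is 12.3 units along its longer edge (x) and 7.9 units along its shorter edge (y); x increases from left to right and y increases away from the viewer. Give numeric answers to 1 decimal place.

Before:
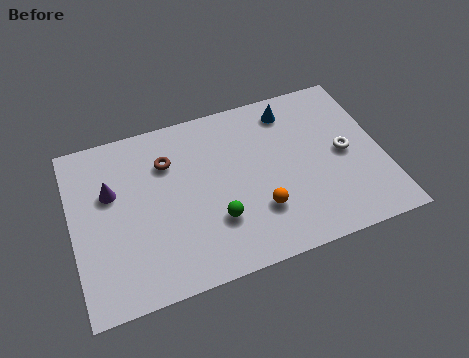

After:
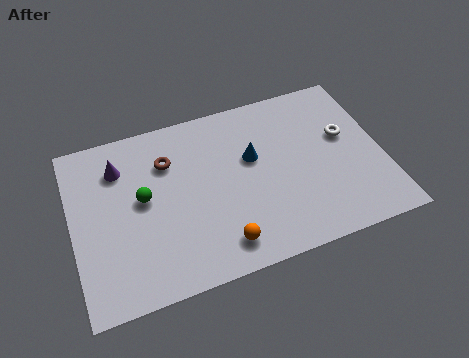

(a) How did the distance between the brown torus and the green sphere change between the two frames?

-1.9

They were about 3.7 units apart before and 1.8 after — 1.9 units closer together.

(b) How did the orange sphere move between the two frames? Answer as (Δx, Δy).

(-1.6, -1.0)

The orange sphere was at about (7.2, 2.3) and moved to about (5.6, 1.3).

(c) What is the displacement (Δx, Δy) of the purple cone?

(0.4, 1.0)

The purple cone started near (1.6, 5.0) and ended near (2.0, 6.0).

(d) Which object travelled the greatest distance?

the green sphere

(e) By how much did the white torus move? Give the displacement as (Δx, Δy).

(0.1, 0.8)

The white torus was at about (10.8, 3.9) and moved to about (10.9, 4.7).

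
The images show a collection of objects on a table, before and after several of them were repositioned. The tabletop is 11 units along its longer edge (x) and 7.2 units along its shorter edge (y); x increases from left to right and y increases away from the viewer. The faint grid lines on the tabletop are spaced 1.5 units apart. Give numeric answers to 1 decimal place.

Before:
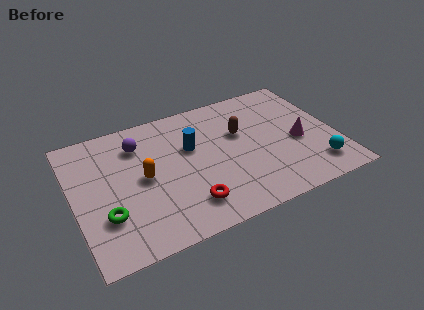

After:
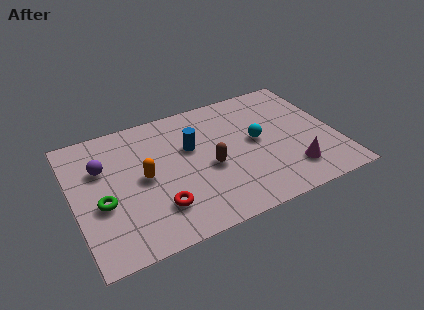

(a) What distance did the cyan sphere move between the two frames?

3.3

The cyan sphere moved from about (9.9, 1.4) to (7.7, 3.8), a distance of √(2.2² + 2.4²) ≈ 3.3.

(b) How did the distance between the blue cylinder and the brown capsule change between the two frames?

-0.6

The distance was about 2.1 in the first image and 1.5 in the second, so they moved 0.6 units closer together.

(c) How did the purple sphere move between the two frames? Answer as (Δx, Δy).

(-1.6, -0.7)

From the two frames, the purple sphere sits at roughly (2.9, 5.5) before and (1.3, 4.8) after.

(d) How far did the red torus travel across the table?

1.2

The red torus moved from about (4.5, 1.5) to (3.3, 1.8), a distance of √(1.2² + 0.3²) ≈ 1.2.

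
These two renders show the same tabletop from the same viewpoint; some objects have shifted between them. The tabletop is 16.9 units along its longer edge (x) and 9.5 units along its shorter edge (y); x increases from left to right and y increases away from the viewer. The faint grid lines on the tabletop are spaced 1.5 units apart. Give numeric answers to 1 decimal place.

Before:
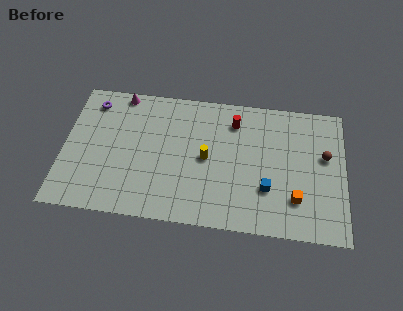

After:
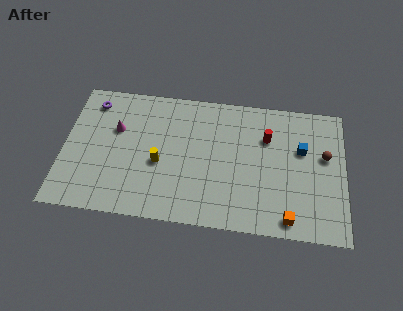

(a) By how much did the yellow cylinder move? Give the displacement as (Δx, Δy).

(-2.8, -0.7)

From the two frames, the yellow cylinder sits at roughly (8.6, 4.7) before and (5.8, 4.0) after.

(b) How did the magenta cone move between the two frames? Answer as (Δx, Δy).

(-0.2, -2.6)

The magenta cone started near (3.3, 8.7) and ended near (3.1, 6.1).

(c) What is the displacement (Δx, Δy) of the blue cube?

(2.0, 3.0)

The blue cube was at about (12.3, 3.0) and moved to about (14.3, 6.0).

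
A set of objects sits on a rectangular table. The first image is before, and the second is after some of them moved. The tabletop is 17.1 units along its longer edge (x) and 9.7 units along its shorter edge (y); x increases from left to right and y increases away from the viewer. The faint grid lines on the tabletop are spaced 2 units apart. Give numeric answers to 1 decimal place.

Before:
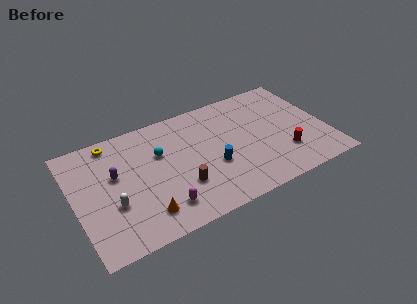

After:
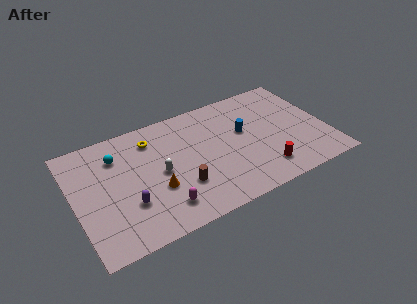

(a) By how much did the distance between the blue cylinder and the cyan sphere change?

+4.4

Before: roughly 4.2 units apart; after: 8.6. That's 4.4 units further apart.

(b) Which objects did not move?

the magenta capsule and the brown cylinder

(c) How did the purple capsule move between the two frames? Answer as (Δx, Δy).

(0.6, -2.7)

The purple capsule started near (2.8, 5.8) and ended near (3.4, 3.1).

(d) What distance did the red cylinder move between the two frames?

1.8

The red cylinder moved from about (14.0, 2.7) to (12.4, 1.9), a distance of √(1.6² + 0.8²) ≈ 1.8.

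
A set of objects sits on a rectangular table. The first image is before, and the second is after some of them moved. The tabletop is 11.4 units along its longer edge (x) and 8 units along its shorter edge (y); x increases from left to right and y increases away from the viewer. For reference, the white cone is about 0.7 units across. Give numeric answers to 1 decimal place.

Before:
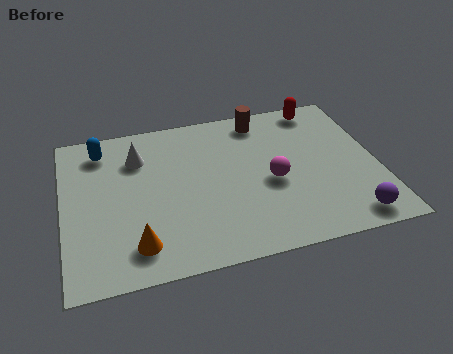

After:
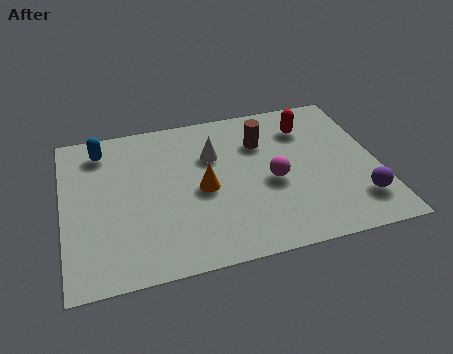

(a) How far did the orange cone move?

3.3

From (2.5, 1.5) to (5.0, 3.7), the orange cone covered √(2.5² + 2.2²) ≈ 3.3 units.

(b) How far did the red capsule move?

1.2

The red capsule moved from about (9.6, 7.1) to (9.0, 6.1), a distance of √(0.6² + 1.0²) ≈ 1.2.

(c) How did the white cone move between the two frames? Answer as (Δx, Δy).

(2.7, -0.5)

From the two frames, the white cone sits at roughly (2.8, 5.9) before and (5.5, 5.4) after.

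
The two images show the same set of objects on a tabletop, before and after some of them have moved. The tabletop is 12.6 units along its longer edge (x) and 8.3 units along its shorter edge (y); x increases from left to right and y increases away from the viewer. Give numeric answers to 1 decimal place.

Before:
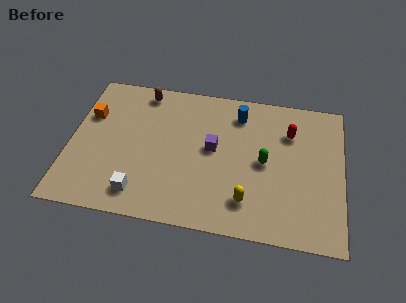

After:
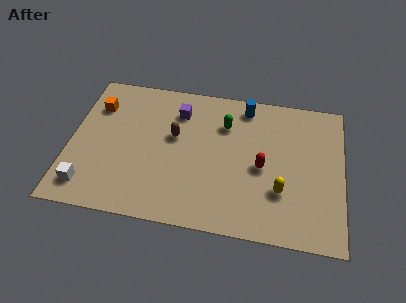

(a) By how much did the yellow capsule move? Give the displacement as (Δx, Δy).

(1.5, 0.8)

The yellow capsule was at about (8.3, 1.8) and moved to about (9.8, 2.6).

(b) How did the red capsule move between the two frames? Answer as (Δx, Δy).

(-1.2, -2.2)

From the two frames, the red capsule sits at roughly (10.1, 6.0) before and (8.9, 3.8) after.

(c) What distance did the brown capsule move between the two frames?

2.9

The brown capsule was near (3.2, 7.3) before and (4.8, 4.9) after, so it travelled √(1.6² + 2.4²) ≈ 2.9 units.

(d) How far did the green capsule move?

2.7

From (9.0, 4.1) to (7.1, 6.0), the green capsule covered √(1.9² + 1.9²) ≈ 2.7 units.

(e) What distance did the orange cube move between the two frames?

0.7

From (0.8, 5.5) to (1.1, 6.1), the orange cube covered √(0.3² + 0.6²) ≈ 0.7 units.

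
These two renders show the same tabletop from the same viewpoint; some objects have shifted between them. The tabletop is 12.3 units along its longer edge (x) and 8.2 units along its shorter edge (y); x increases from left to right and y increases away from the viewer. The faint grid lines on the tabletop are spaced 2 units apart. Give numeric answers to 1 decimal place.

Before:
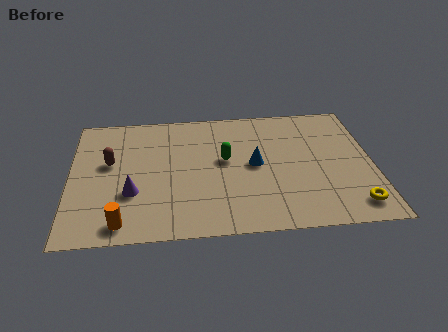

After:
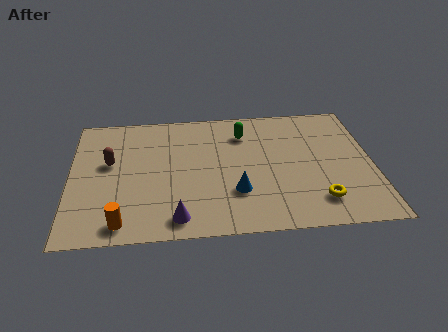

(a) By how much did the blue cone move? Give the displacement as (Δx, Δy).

(-0.8, -1.7)

The blue cone was at about (7.5, 4.2) and moved to about (6.7, 2.5).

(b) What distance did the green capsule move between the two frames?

1.9

The green capsule moved from about (6.3, 4.6) to (7.1, 6.3), a distance of √(0.8² + 1.7²) ≈ 1.9.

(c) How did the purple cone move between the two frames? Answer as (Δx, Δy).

(1.8, -1.7)

The purple cone was at about (2.5, 2.8) and moved to about (4.3, 1.1).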